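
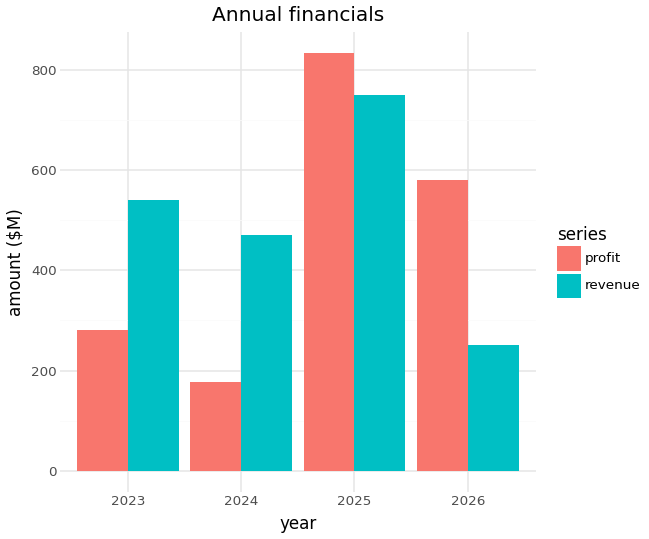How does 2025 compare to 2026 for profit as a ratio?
2025 ≈ 800, 2026 ≈ 600; 800/600 ≈ 1.33.

≈ 1.33×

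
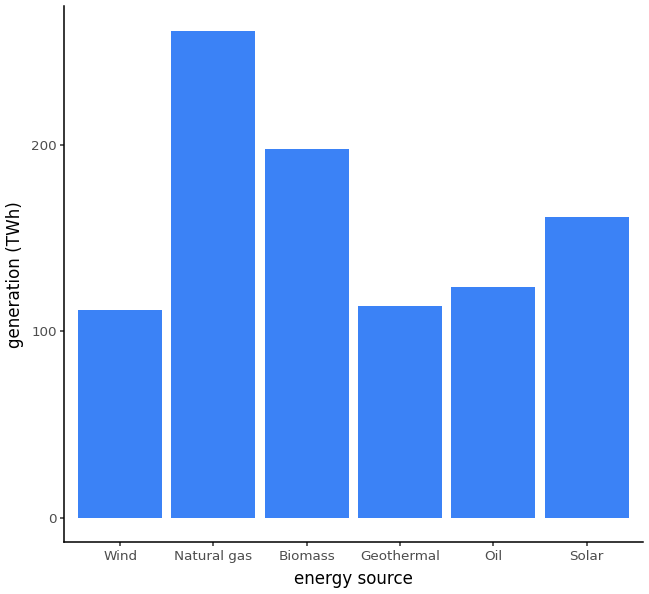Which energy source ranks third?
Solar

Top 4: Natural gas ≈ 250, Biomass ≈ 200, Solar ≈ 150, Oil ≈ 125.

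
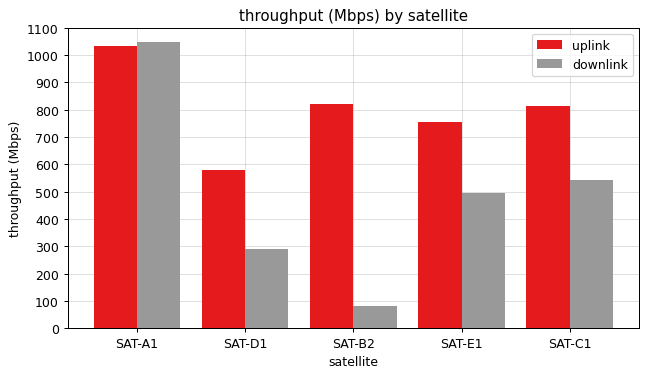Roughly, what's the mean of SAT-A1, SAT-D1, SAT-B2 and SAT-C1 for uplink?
≈ 800

(1000 + 600 + 800 + 800) / 4 ≈ 800.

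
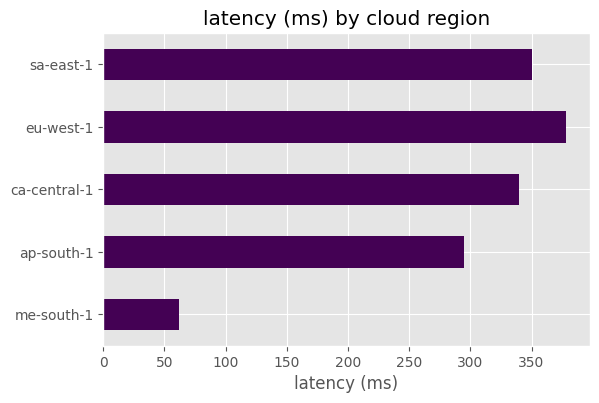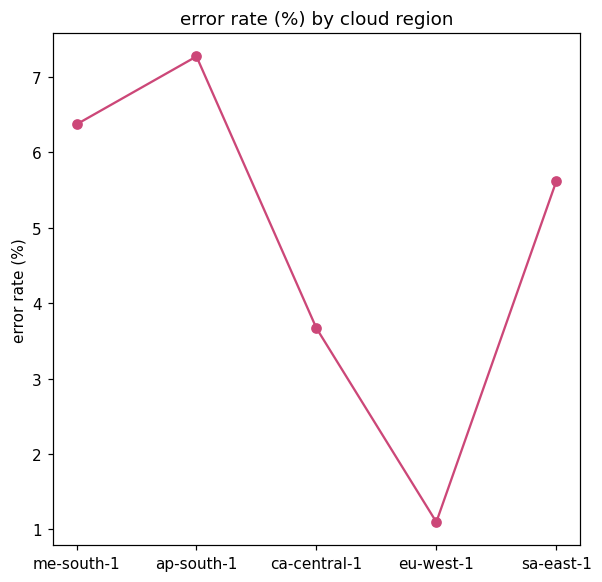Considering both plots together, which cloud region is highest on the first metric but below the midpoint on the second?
eu-west-1

Chart 2 median error rate (%) ≈ 6; below-median cloud regions: ca-central-1, eu-west-1. Among those, eu-west-1 has the highest latency (ms) (≈ 400).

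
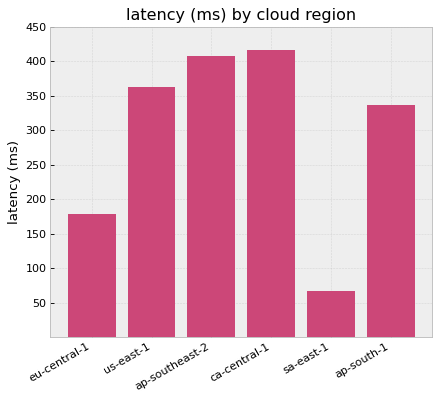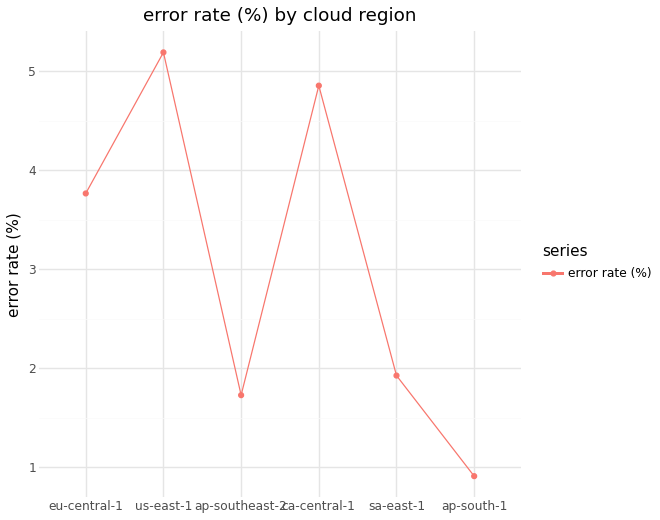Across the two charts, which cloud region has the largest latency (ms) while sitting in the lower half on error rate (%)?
ap-southeast-2

Chart 2 median error rate (%) ≈ 3; below-median cloud regions: ap-southeast-2, sa-east-1, ap-south-1. Among those, ap-southeast-2 has the highest latency (ms) (≈ 400).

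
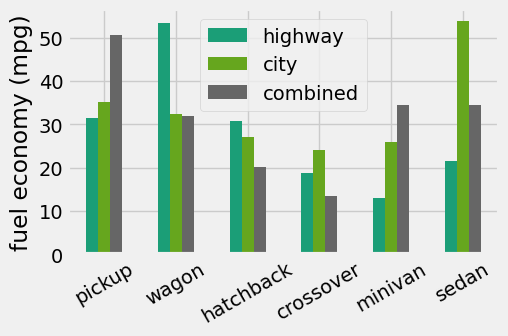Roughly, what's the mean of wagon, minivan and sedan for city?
(30 + 25 + 55) / 3 ≈ 37.

≈ 37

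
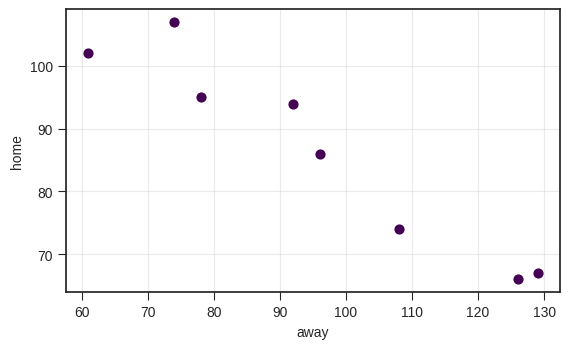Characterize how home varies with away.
negative, strong

Points are negatively correlated; strong (|r| ≈ 1.0).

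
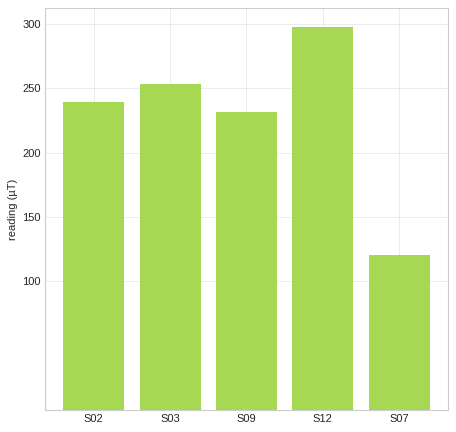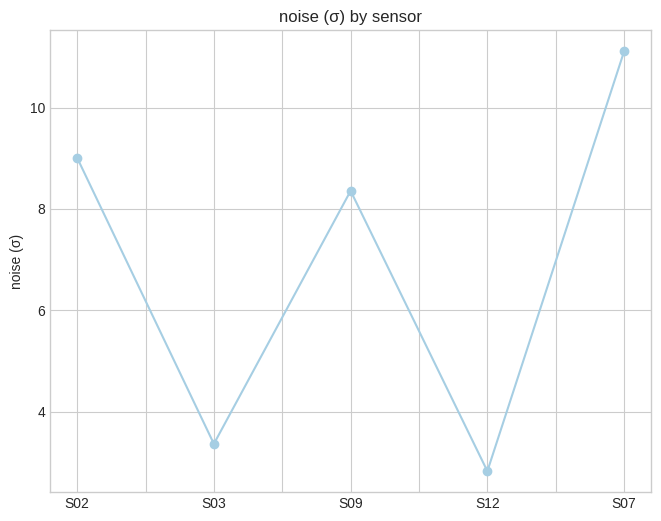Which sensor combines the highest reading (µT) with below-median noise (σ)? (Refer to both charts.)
S12

Chart 2 median noise (σ) ≈ 8; below-median sensors: S03, S12. Among those, S12 has the highest reading (µT) (≈ 300).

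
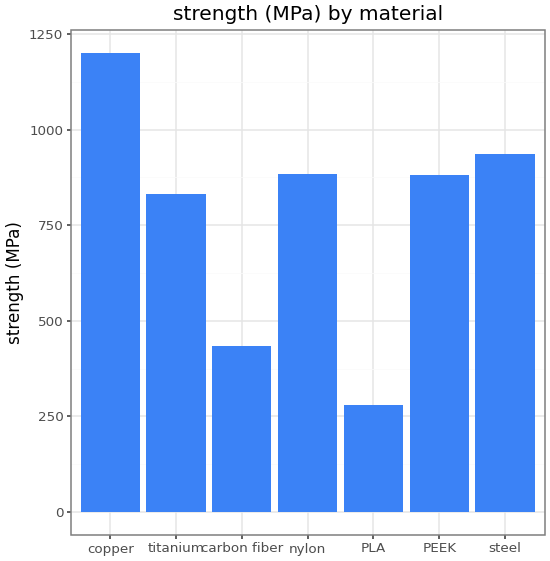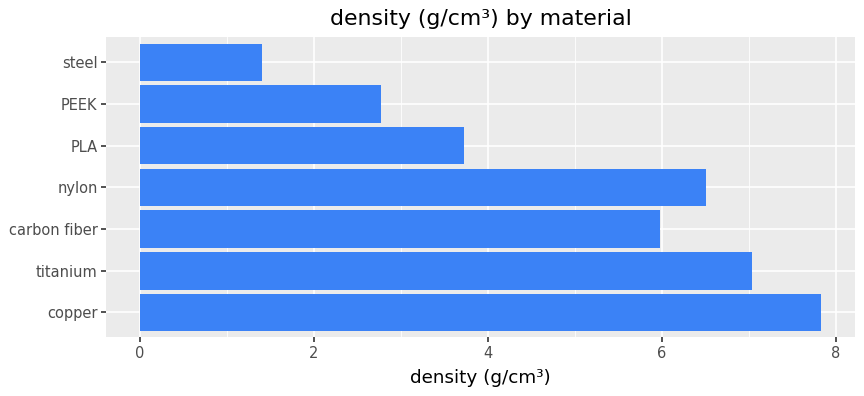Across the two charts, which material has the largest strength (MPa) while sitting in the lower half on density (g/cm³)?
Chart 2 median density (g/cm³) ≈ 6; below-median materials: PLA, PEEK, steel. Among those, steel has the highest strength (MPa) (≈ 1000).

steel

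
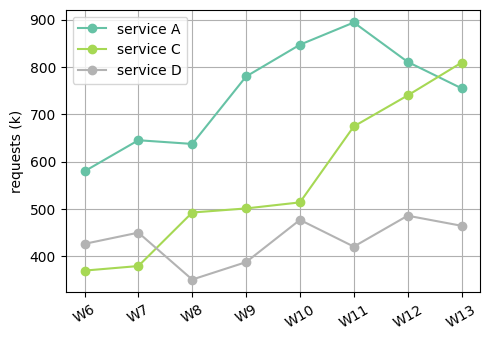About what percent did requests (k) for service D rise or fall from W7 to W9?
W7 ≈ 450, W9 ≈ 400; (400 − 450) / 450 ≈ -11.1%.

≈ -11.1%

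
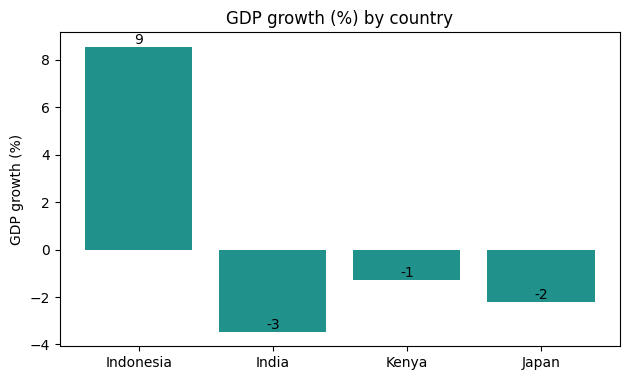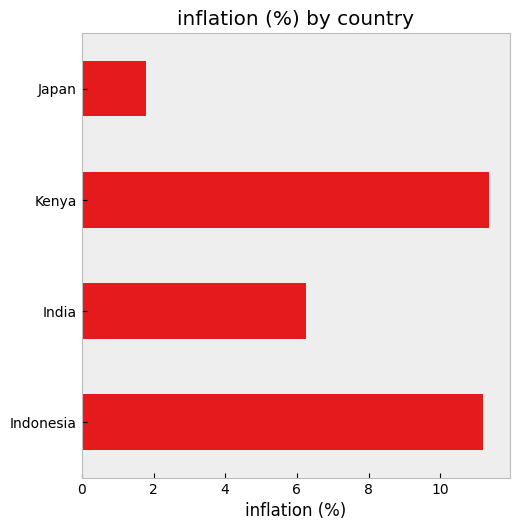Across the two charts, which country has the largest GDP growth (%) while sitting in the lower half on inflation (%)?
Japan

Chart 2 median inflation (%) ≈ 8; below-median countries: India, Japan. Among those, Japan has the highest GDP growth (%) (≈ -2).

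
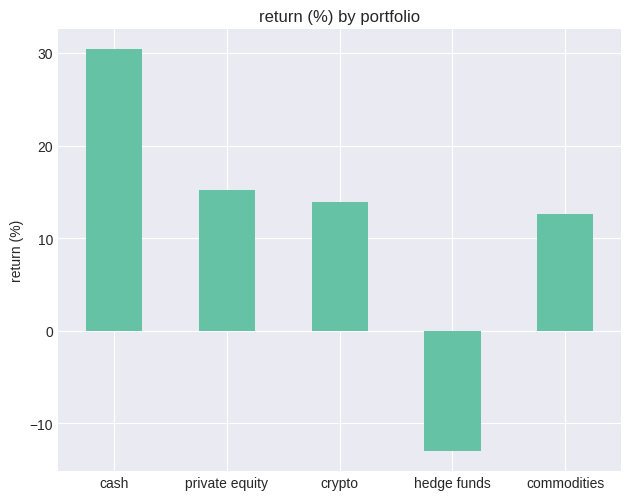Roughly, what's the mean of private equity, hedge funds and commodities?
≈ 5

(15 + -15 + 15) / 3 ≈ 5.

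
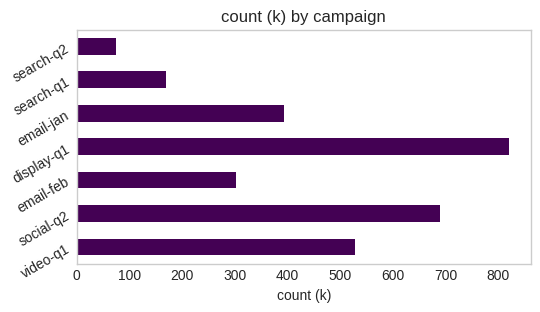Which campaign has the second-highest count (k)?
social-q2

Top 3: display-q1 ≈ 800, social-q2 ≈ 700, video-q1 ≈ 500.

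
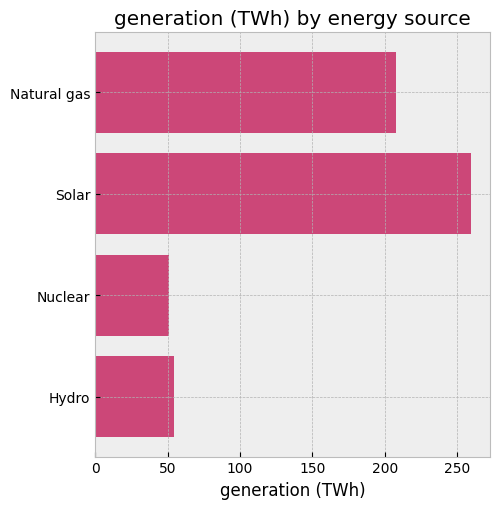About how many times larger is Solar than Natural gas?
≈ 1.25×

Solar ≈ 250, Natural gas ≈ 200; 250/200 ≈ 1.25.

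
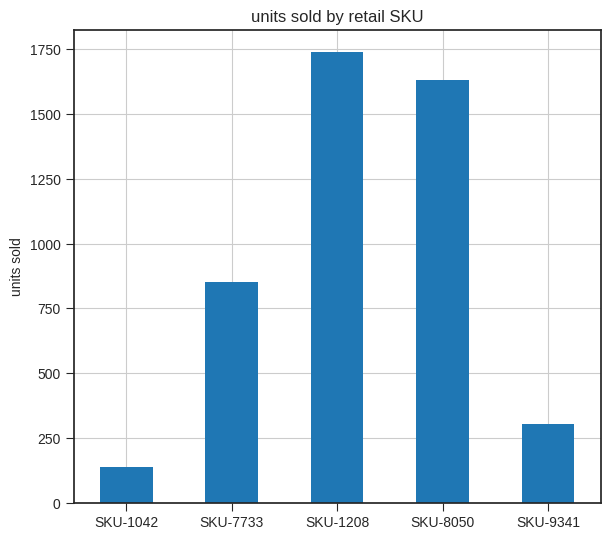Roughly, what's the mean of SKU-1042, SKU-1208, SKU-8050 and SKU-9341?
(200 + 1800 + 1600 + 400) / 4 ≈ 1000.

≈ 1000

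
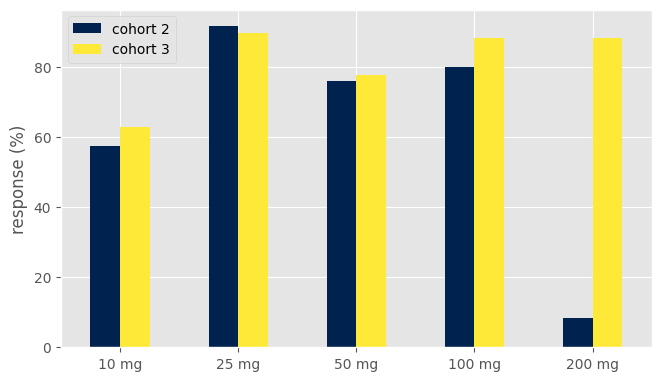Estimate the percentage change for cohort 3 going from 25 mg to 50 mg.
25 mg ≈ 90, 50 mg ≈ 80; (80 − 90) / 90 ≈ -11.1%.

≈ -11.1%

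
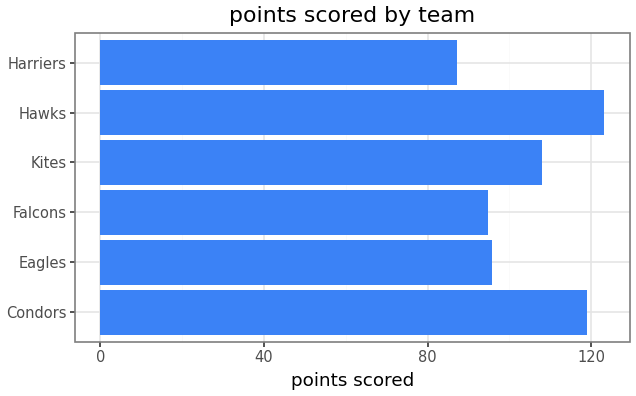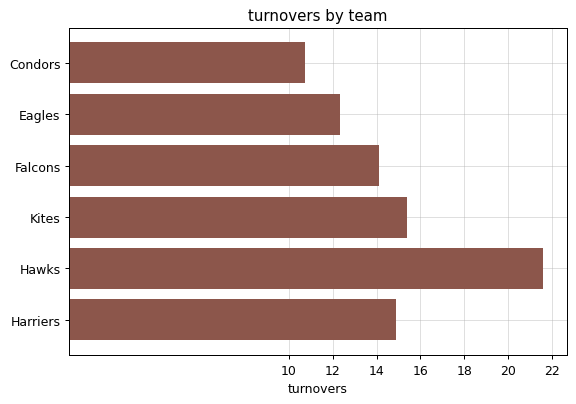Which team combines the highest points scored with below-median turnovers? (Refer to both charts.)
Chart 2 median turnovers ≈ 14; below-median teams: Condors, Eagles, Falcons. Among those, Condors has the highest points scored (≈ 120).

Condors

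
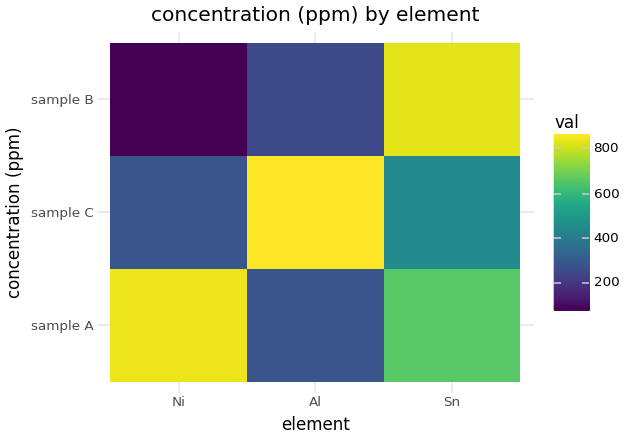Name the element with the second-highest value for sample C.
Sn

Top 3 for sample C: Al ≈ 900, Sn ≈ 500, Ni ≈ 300.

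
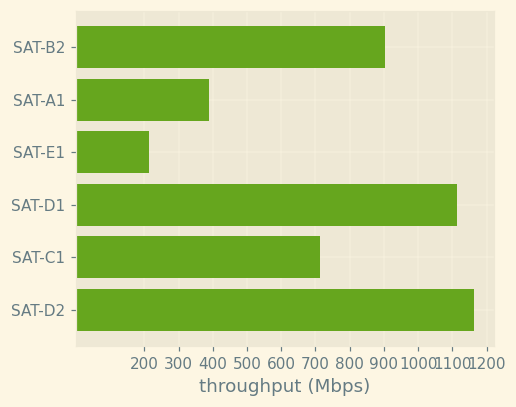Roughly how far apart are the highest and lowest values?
≈ 1000

Max SAT-D2 ≈ 1200, min SAT-E1 ≈ 200; range ≈ 1000.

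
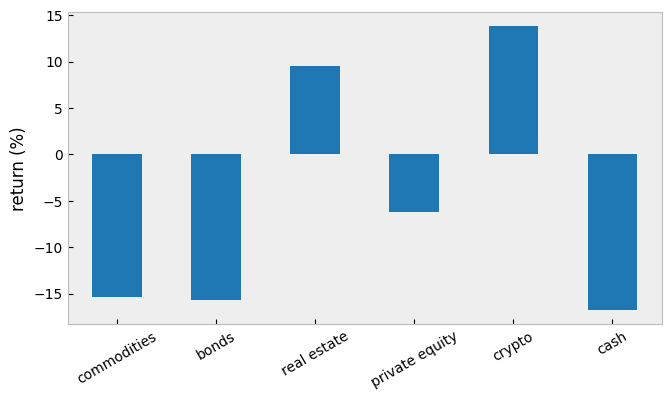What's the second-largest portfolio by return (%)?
real estate

Top 3: crypto ≈ 15, real estate ≈ 10, private equity ≈ -5.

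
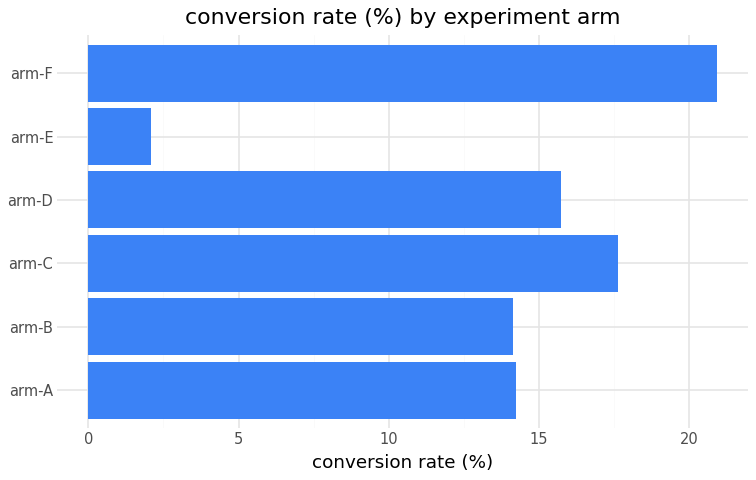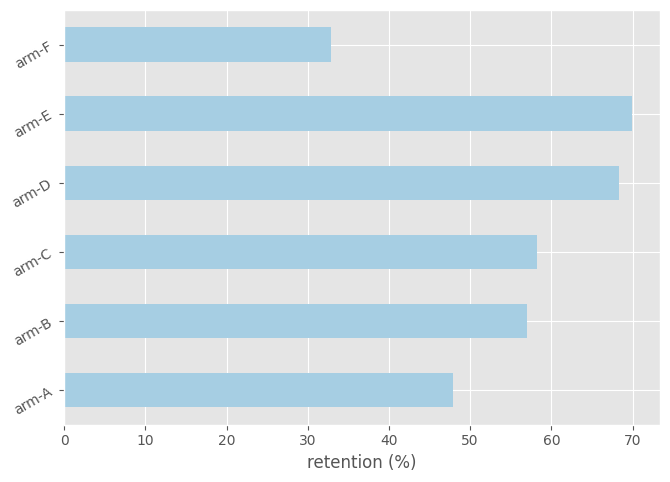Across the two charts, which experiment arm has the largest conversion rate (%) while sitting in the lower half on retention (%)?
Chart 2 median retention (%) ≈ 60; below-median experiment arms: arm-A, arm-B, arm-F. Among those, arm-F has the highest conversion rate (%) (≈ 20).

arm-F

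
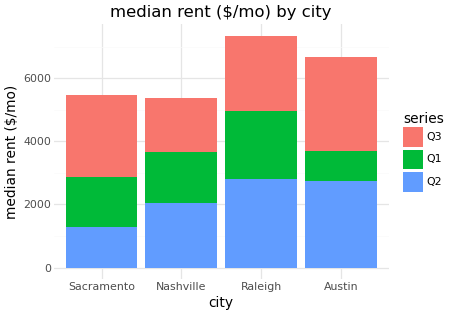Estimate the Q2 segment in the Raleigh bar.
≈ 3000

Q2 top ≈ 3000, bottom ≈ 0; segment ≈ 3000.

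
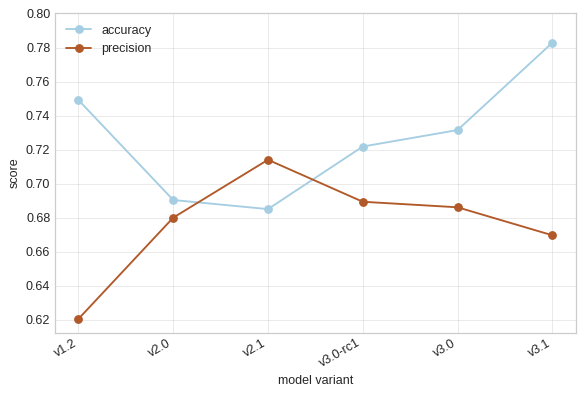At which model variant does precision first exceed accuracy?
v2.1

v2.0: precision ≈ 0.68 vs accuracy ≈ 0.70 (not yet); v2.1: precision ≈ 0.72 vs accuracy ≈ 0.68 (first crossover).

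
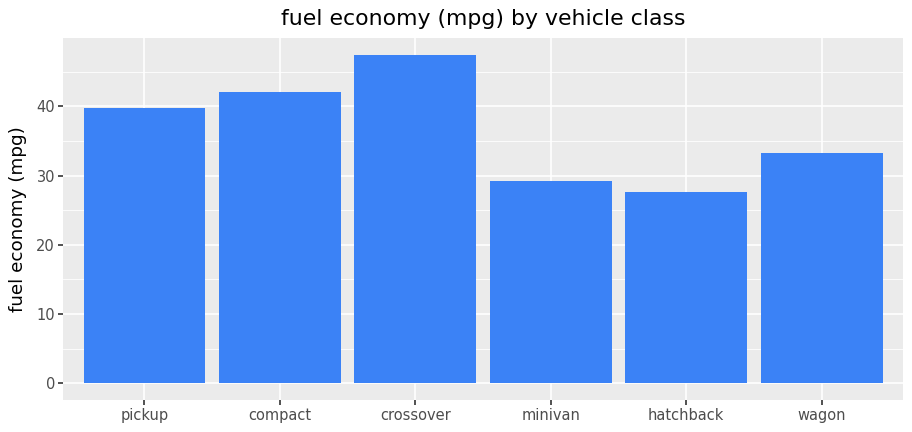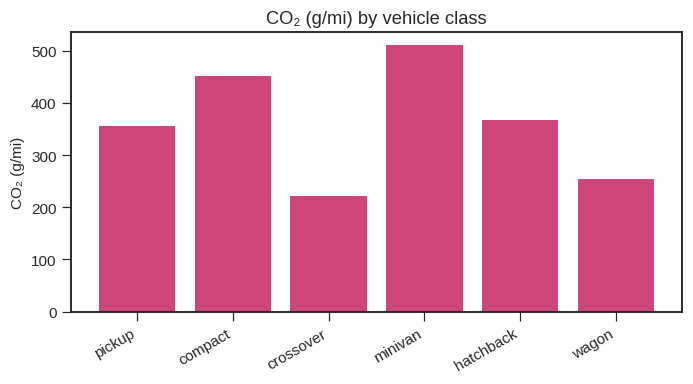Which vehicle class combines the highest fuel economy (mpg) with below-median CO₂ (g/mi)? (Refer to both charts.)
Chart 2 median CO₂ (g/mi) ≈ 350; below-median vehicle classes: pickup, crossover, wagon. Among those, crossover has the highest fuel economy (mpg) (≈ 45).

crossover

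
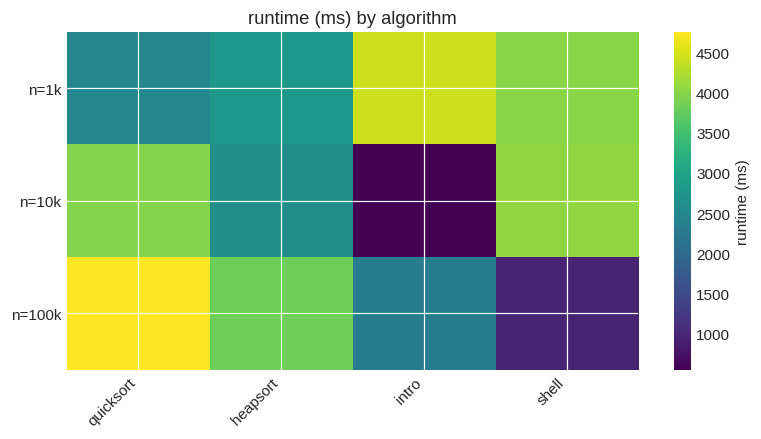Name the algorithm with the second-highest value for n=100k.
heapsort

Top 3 for n=100k: quicksort ≈ 5000, heapsort ≈ 4000, intro ≈ 2500.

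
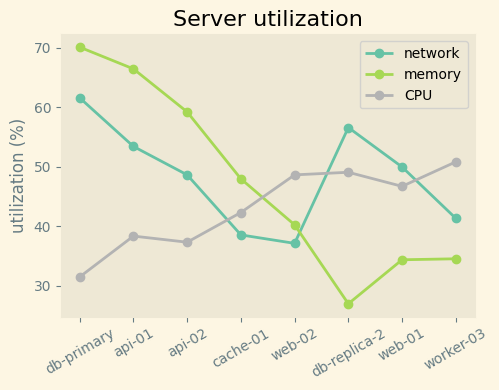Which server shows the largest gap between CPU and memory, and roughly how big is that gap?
db-primary: CPU ≈ 30, memory ≈ 70 → gap ≈ 40. Next-largest (api-01) is only ≈ 25.

db-primary, ≈ 40 %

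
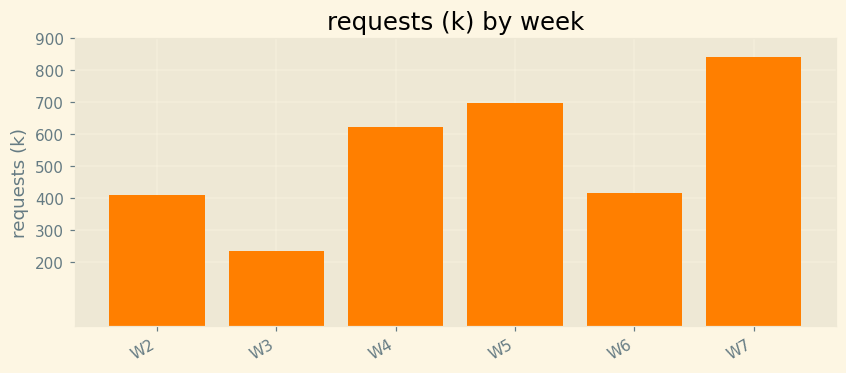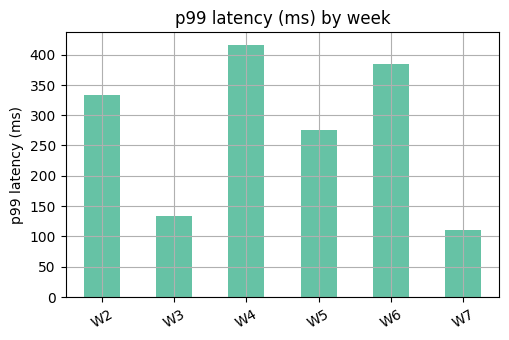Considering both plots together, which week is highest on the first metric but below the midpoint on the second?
W7

Chart 2 median p99 latency (ms) ≈ 300; below-median weeks: W3, W5, W7. Among those, W7 has the highest requests (k) (≈ 800).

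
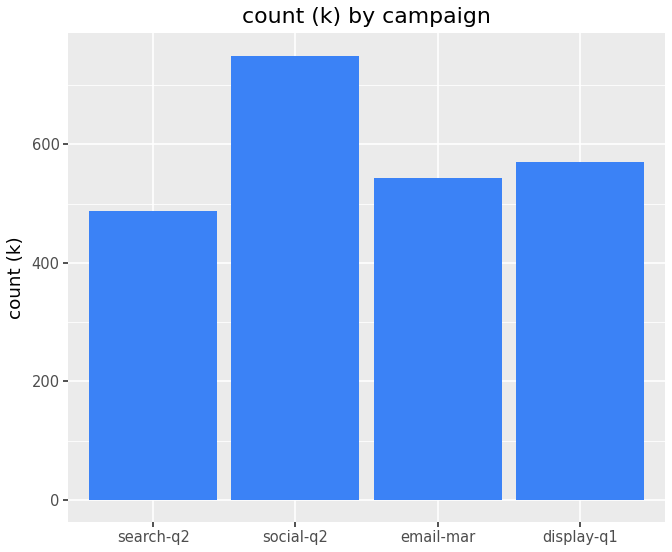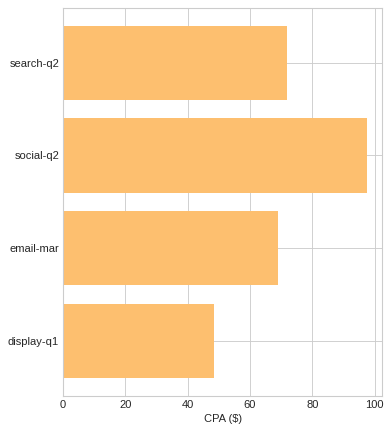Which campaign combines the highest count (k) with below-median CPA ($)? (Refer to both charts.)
display-q1

Chart 2 median CPA ($) ≈ 70; below-median campaigns: email-mar, display-q1. Among those, display-q1 has the highest count (k) (≈ 600).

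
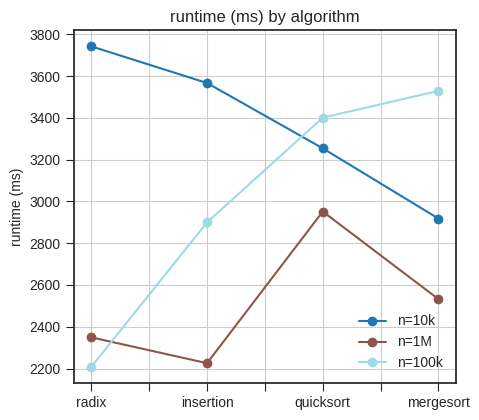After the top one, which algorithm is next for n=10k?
insertion

Top 3 for n=10k: radix ≈ 3800, insertion ≈ 3600, quicksort ≈ 3200.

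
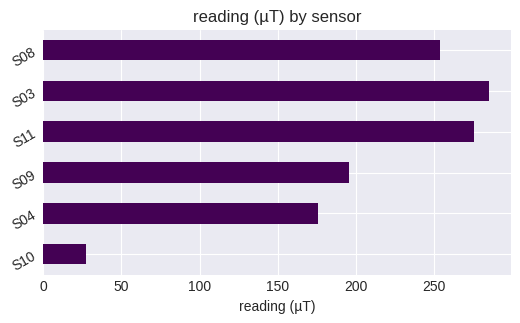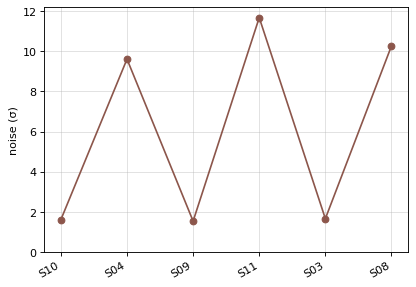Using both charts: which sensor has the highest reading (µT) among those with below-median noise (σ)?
Chart 2 median noise (σ) ≈ 6; below-median sensors: S10, S09, S03. Among those, S03 has the highest reading (µT) (≈ 300).

S03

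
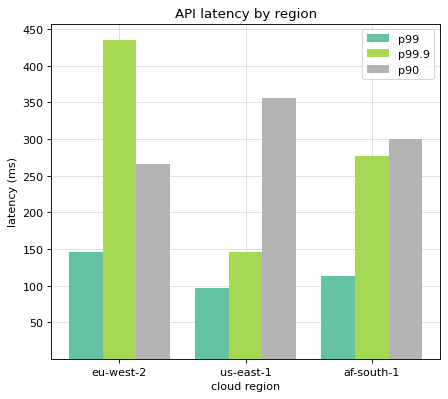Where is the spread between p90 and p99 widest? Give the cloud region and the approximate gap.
us-east-1: p90 ≈ 350, p99 ≈ 100 → gap ≈ 250. Next-largest (af-south-1) is only ≈ 200.

us-east-1, ≈ 250 ms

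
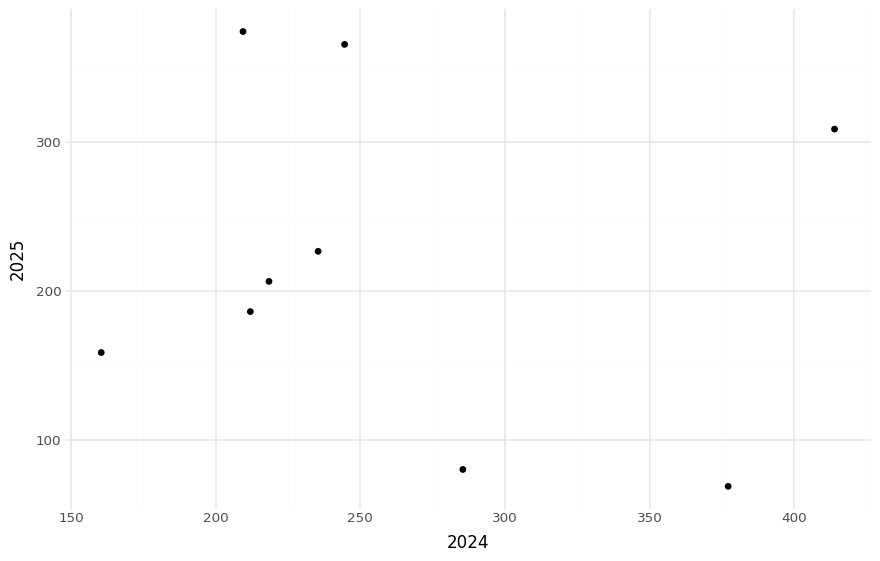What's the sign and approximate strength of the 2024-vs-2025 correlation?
Points are roughly uncorrelated; weak (|r| ≈ 0.1).

no clear correlation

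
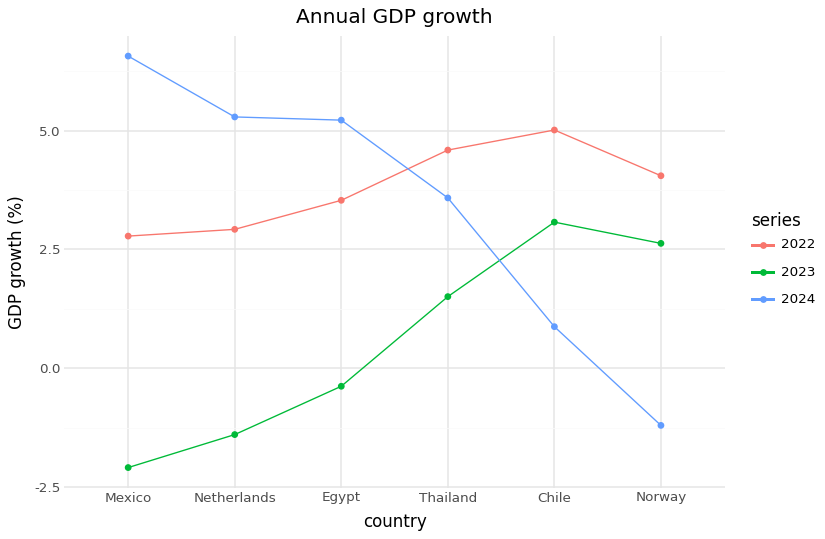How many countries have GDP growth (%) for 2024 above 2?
Above 2: Mexico, Netherlands, Egypt, Thailand.

4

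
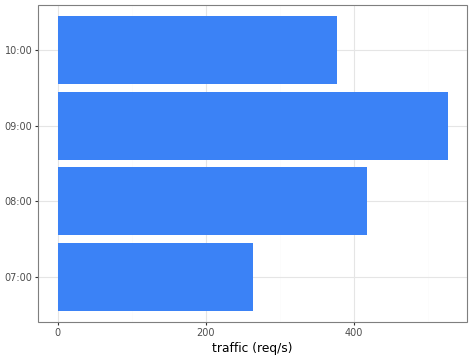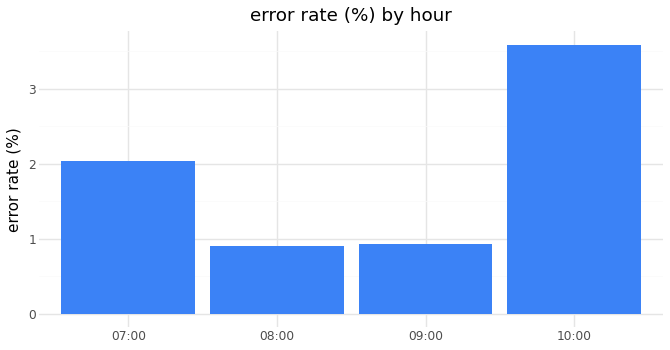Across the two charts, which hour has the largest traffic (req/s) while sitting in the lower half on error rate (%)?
Chart 2 median error rate (%) ≈ 1.5; below-median hours: 08:00, 09:00. Among those, 09:00 has the highest traffic (req/s) (≈ 550).

09:00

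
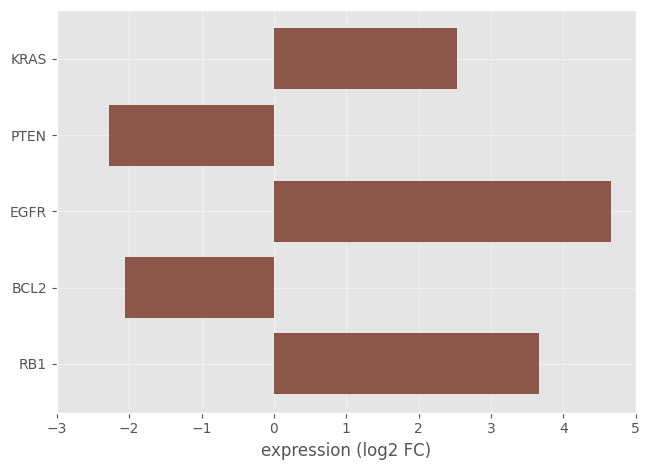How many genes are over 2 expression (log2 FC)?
Above 2: KRAS, EGFR, RB1.

3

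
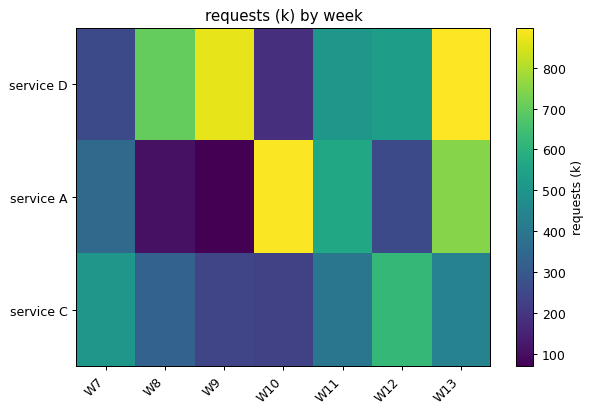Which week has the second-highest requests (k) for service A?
Top 3 for service A: W10 ≈ 900, W13 ≈ 700, W11 ≈ 600.

W13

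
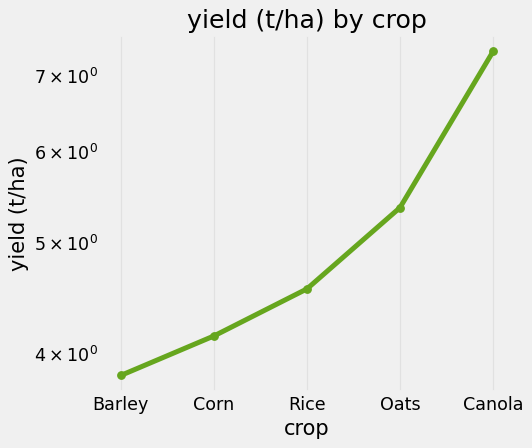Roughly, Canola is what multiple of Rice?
≈ 1.67×

Canola ≈ 7.5, Rice ≈ 4.5; 7.5/4.5 ≈ 1.67.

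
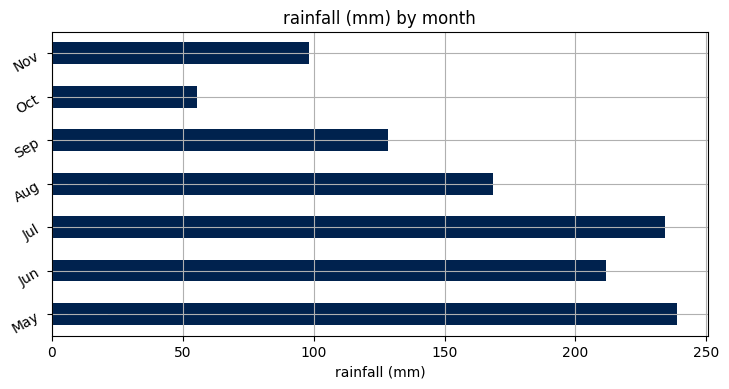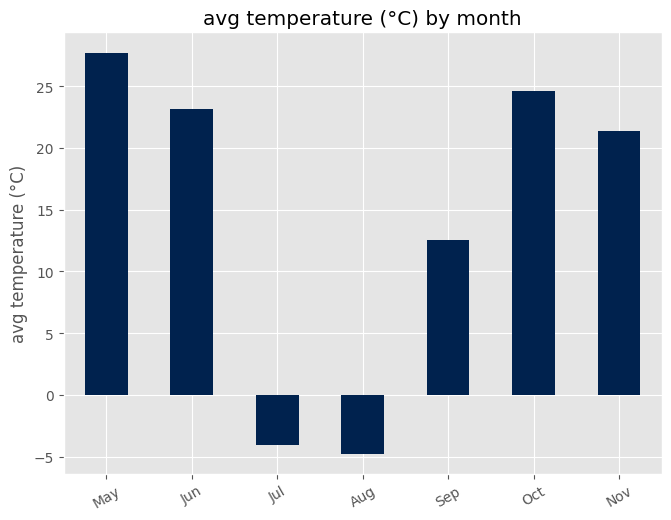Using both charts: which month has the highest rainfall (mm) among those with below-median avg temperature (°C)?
Chart 2 median avg temperature (°C) ≈ 20; below-median months: Jul, Aug, Sep. Among those, Jul has the highest rainfall (mm) (≈ 225).

Jul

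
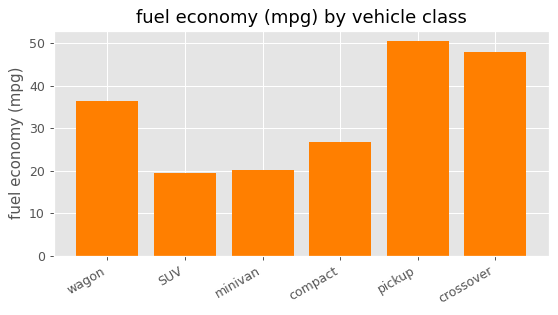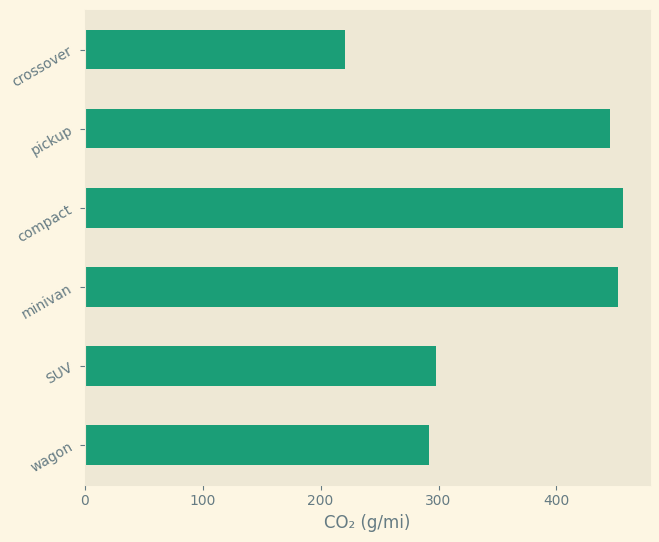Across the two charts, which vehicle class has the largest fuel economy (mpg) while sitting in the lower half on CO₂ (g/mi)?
Chart 2 median CO₂ (g/mi) ≈ 350; below-median vehicle classes: wagon, SUV, crossover. Among those, crossover has the highest fuel economy (mpg) (≈ 50).

crossover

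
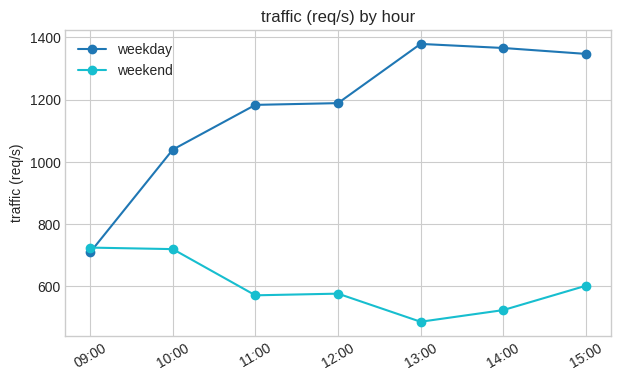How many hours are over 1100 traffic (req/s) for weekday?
Above 1100: 11:00, 12:00, 13:00, 14:00, 15:00.

5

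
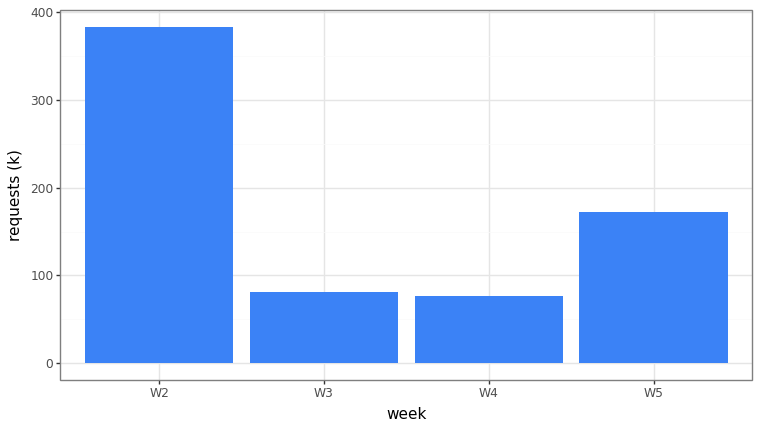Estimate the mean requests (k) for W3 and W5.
(100 + 150) / 2 ≈ 125.

≈ 125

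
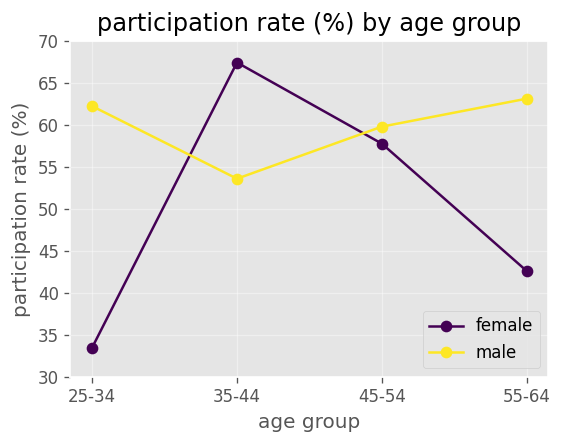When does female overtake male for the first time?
35-44

25-34: female ≈ 35 vs male ≈ 60 (not yet); 35-44: female ≈ 65 vs male ≈ 55 (first crossover).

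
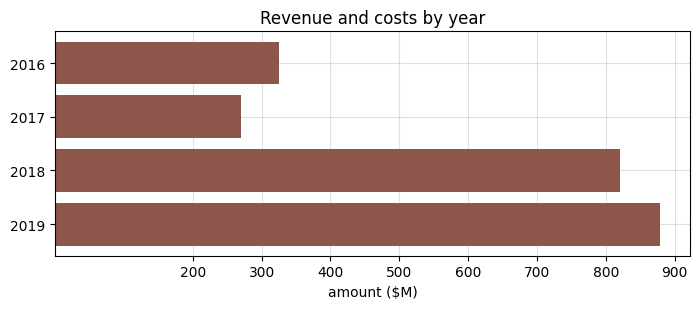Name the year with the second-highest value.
Top 3: 2019 ≈ 900, 2018 ≈ 800, 2016 ≈ 300.

2018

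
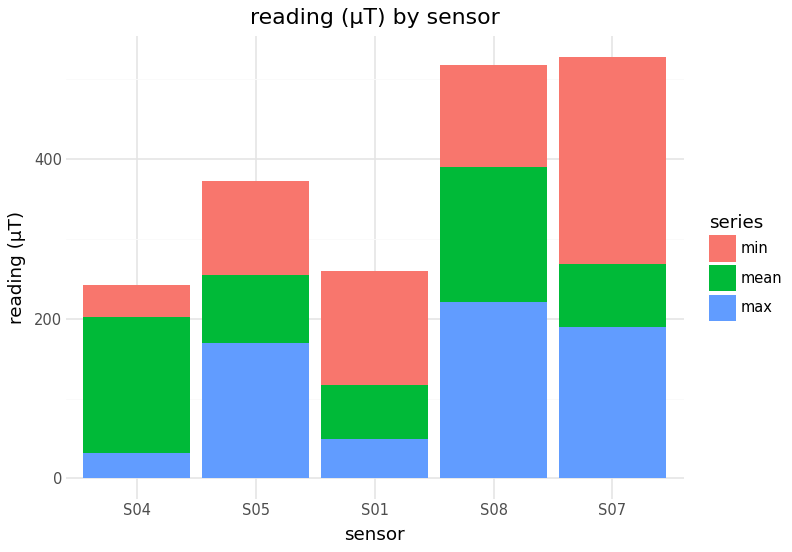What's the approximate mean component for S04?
mean top ≈ 200, bottom ≈ 50; segment ≈ 150.

≈ 150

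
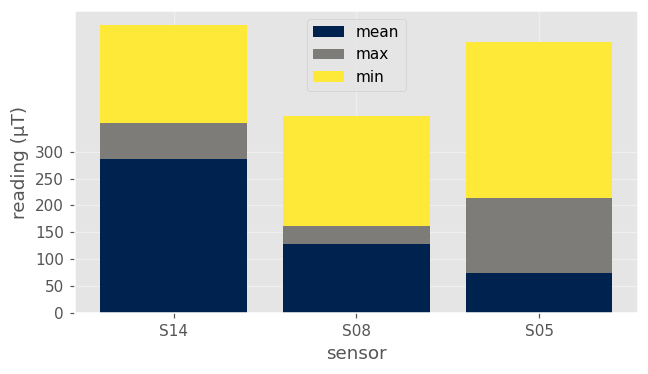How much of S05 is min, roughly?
min top ≈ 500, bottom ≈ 200; segment ≈ 300.

≈ 300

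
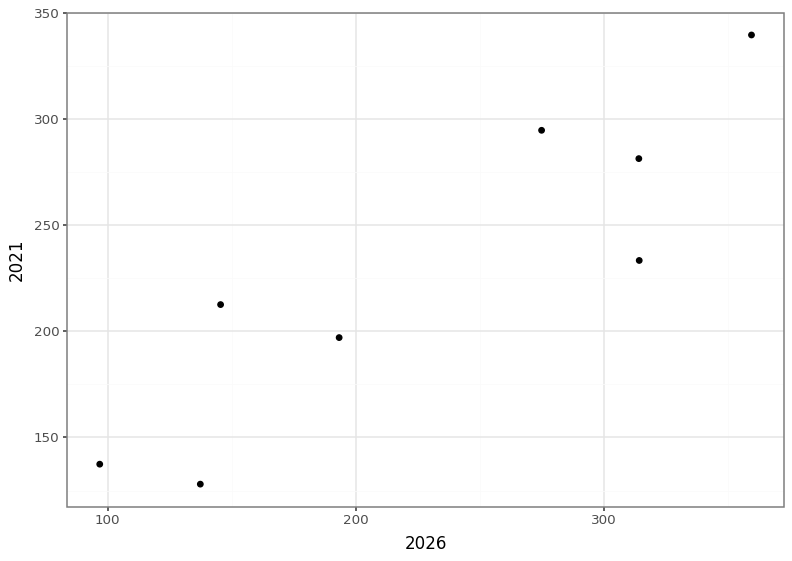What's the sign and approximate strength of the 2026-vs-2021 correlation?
positive, strong

Points are positively correlated; strong (|r| ≈ 0.9).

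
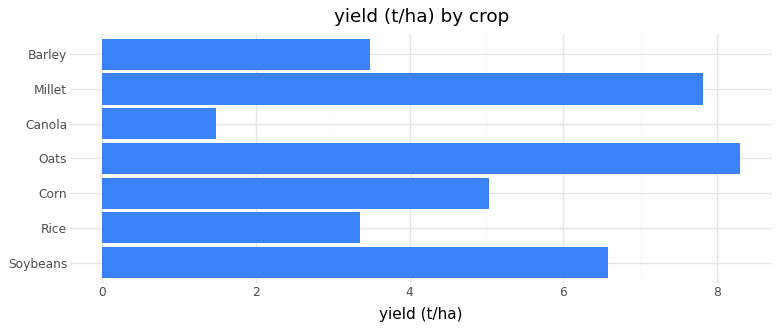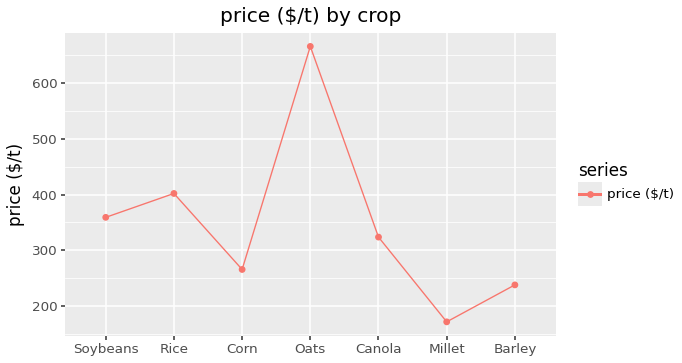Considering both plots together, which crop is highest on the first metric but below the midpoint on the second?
Millet

Chart 2 median price ($/t) ≈ 300; below-median crops: Corn, Millet, Barley. Among those, Millet has the highest yield (t/ha) (≈ 8).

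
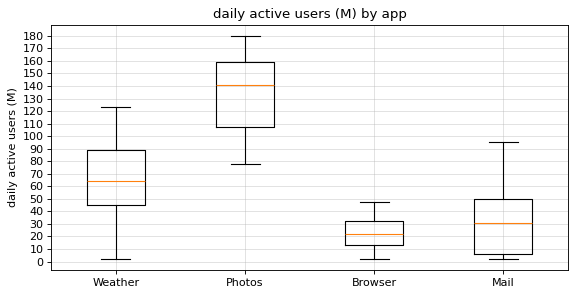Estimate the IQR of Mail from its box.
Q3 ≈ 50, Q1 ≈ 10; IQR ≈ 40.

≈ 40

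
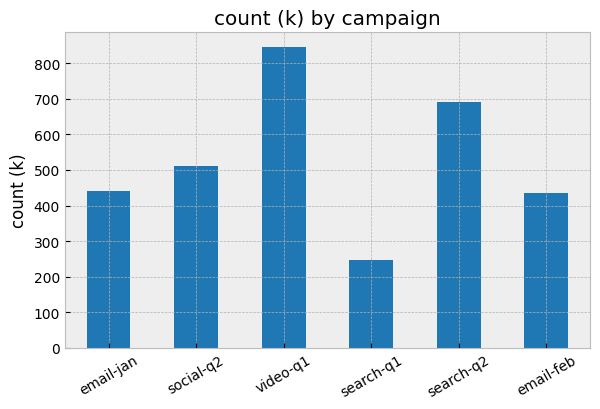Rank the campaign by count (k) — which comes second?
Top 3: video-q1 ≈ 800, search-q2 ≈ 700, social-q2 ≈ 500.

search-q2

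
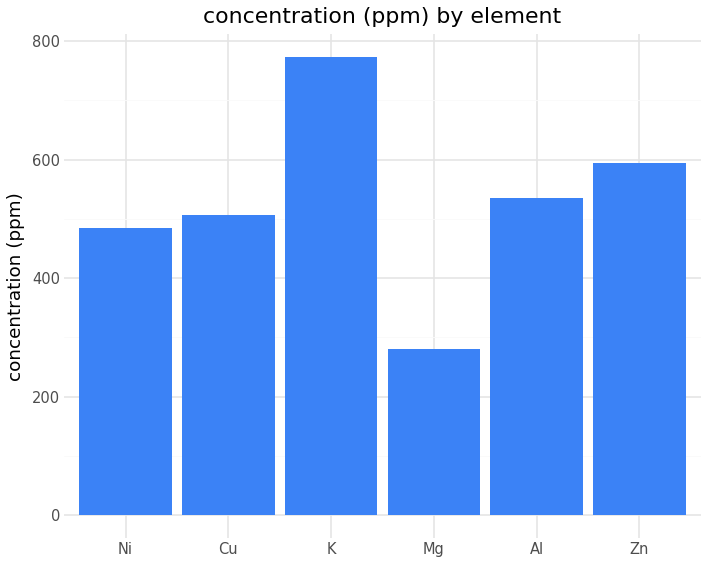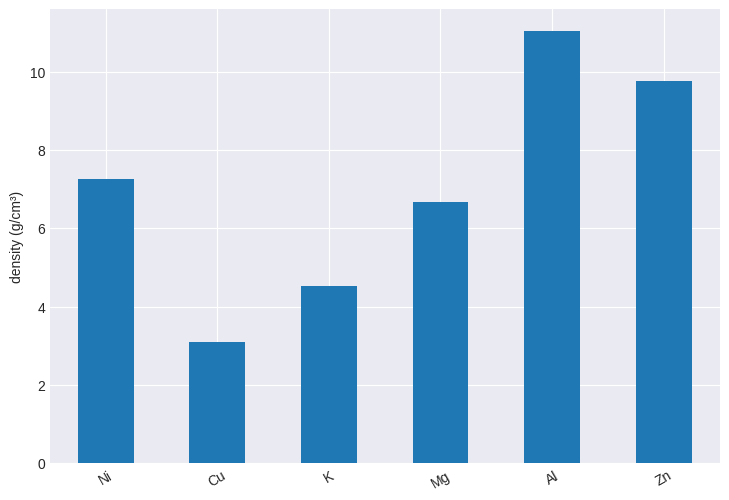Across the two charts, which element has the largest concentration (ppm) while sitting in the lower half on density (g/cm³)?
Chart 2 median density (g/cm³) ≈ 6; below-median elements: Cu, K, Mg. Among those, K has the highest concentration (ppm) (≈ 800).

K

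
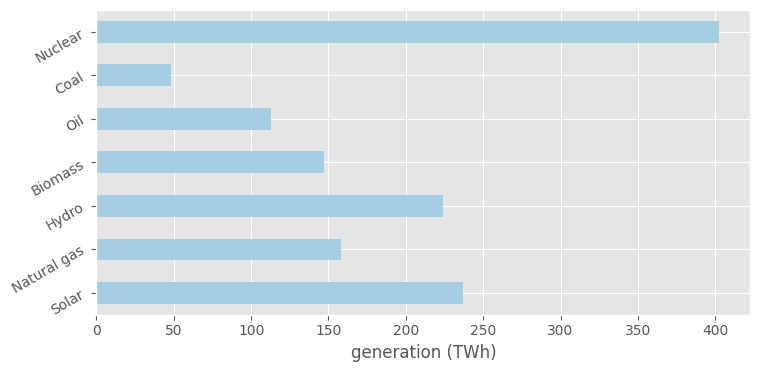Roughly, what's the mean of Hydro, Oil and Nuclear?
≈ 233

(200 + 100 + 400) / 3 ≈ 233.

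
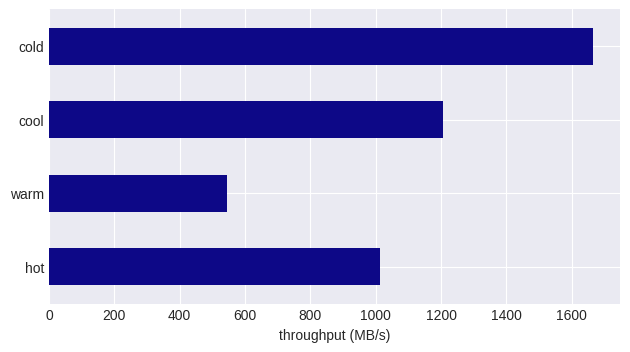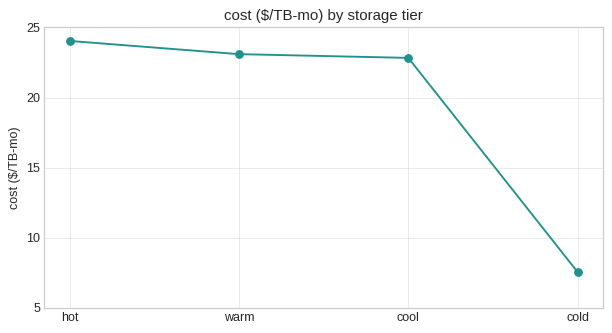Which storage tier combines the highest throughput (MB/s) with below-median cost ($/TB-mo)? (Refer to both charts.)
Chart 2 median cost ($/TB-mo) ≈ 25; below-median storage tiers: cool, cold. Among those, cold has the highest throughput (MB/s) (≈ 1600).

cold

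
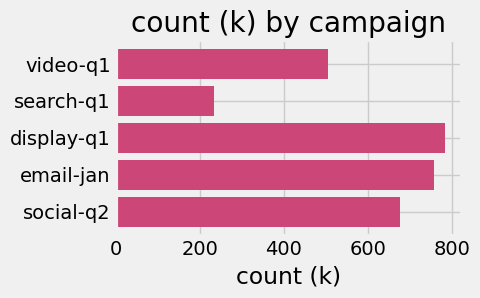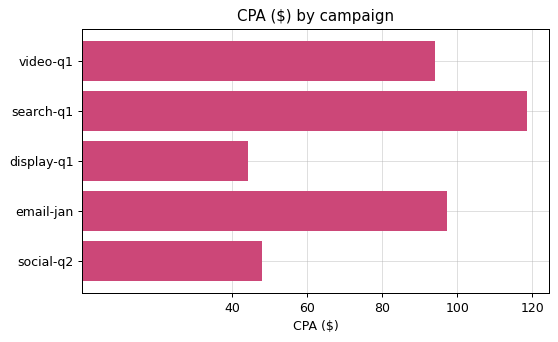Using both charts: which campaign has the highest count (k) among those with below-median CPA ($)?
Chart 2 median CPA ($) ≈ 100; below-median campaigns: display-q1, social-q2. Among those, display-q1 has the highest count (k) (≈ 800).

display-q1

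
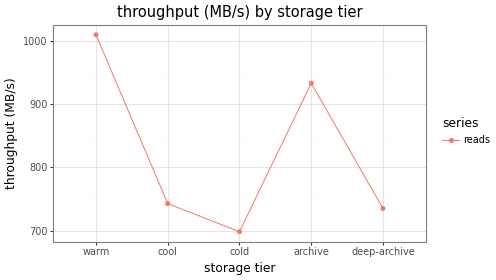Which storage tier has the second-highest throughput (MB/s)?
archive

Top 3: warm ≈ 1000, archive ≈ 950, cool ≈ 750.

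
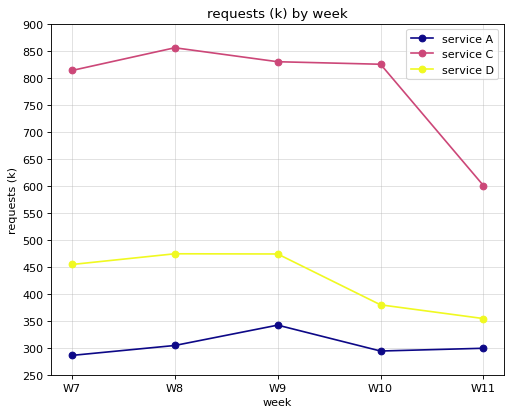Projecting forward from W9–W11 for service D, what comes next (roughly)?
Last three: 450, 400, 350 → slope ≈ -50/step → next ≈ 300.

≈ 300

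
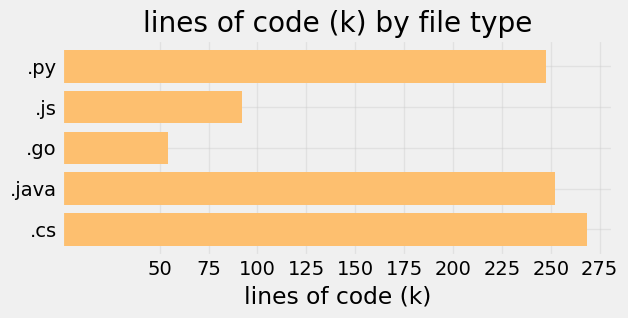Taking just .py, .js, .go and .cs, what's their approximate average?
≈ 169

(250 + 100 + 50 + 275) / 4 ≈ 169.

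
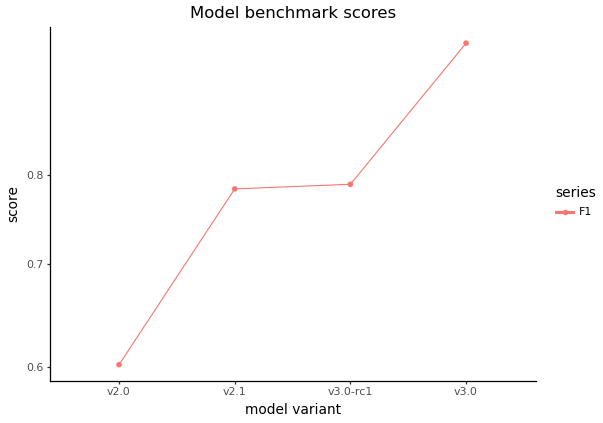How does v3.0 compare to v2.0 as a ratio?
v3.0 ≈ 0.95, v2.0 ≈ 0.60; 0.95/0.60 ≈ 1.58.

≈ 1.58×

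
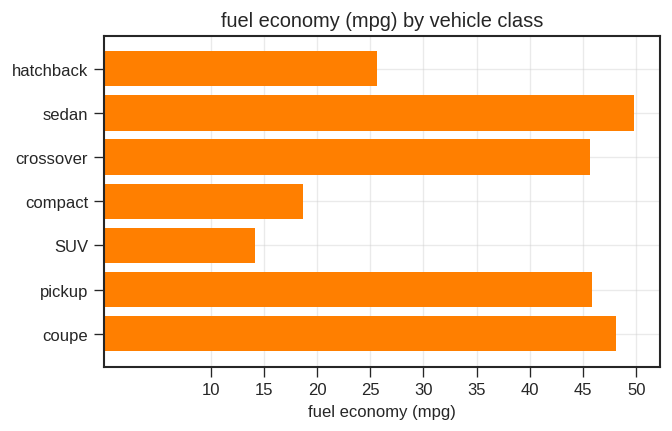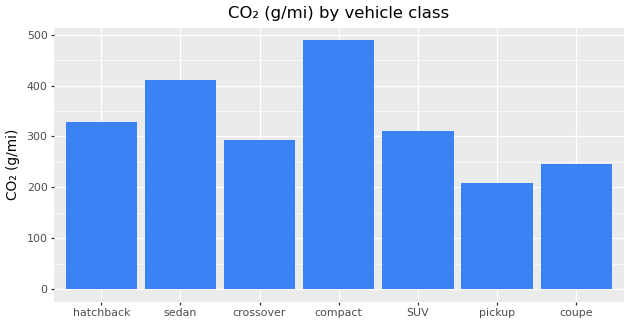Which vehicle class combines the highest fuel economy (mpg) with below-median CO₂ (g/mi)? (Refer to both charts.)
coupe

Chart 2 median CO₂ (g/mi) ≈ 300; below-median vehicle classes: crossover, pickup, coupe. Among those, coupe has the highest fuel economy (mpg) (≈ 50).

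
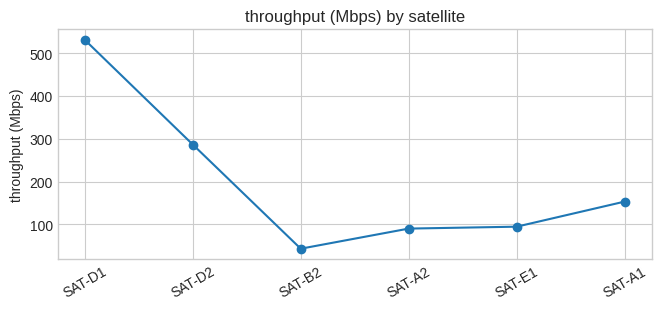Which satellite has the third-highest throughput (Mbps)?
Top 4: SAT-D1 ≈ 550, SAT-D2 ≈ 300, SAT-A1 ≈ 150, SAT-E1 ≈ 100.

SAT-A1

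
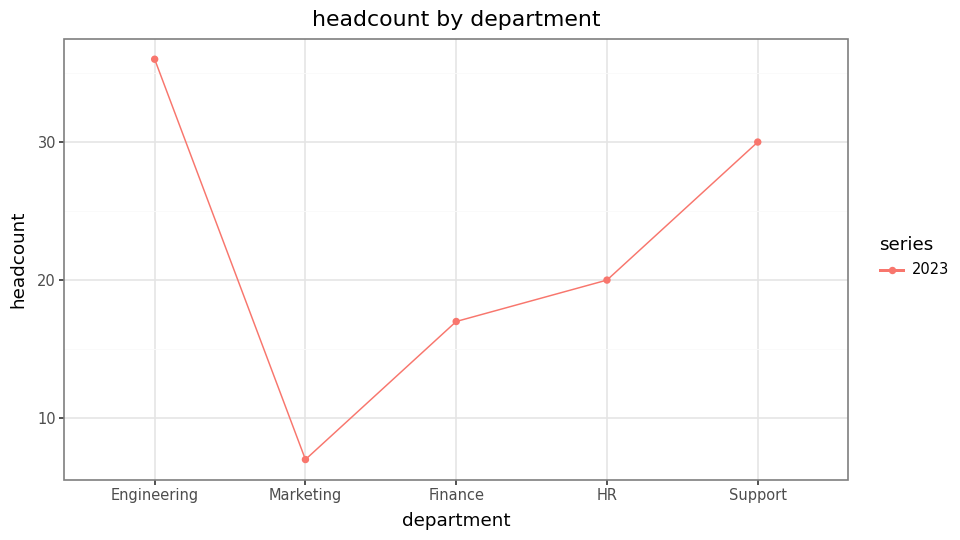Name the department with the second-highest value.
Support

Top 3: Engineering ≈ 35, Support ≈ 30, HR ≈ 20.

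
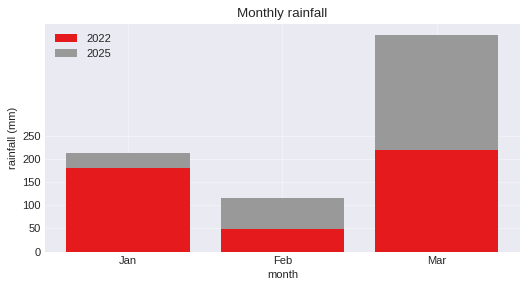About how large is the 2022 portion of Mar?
≈ 200

2022 top ≈ 200, bottom ≈ 0; segment ≈ 200.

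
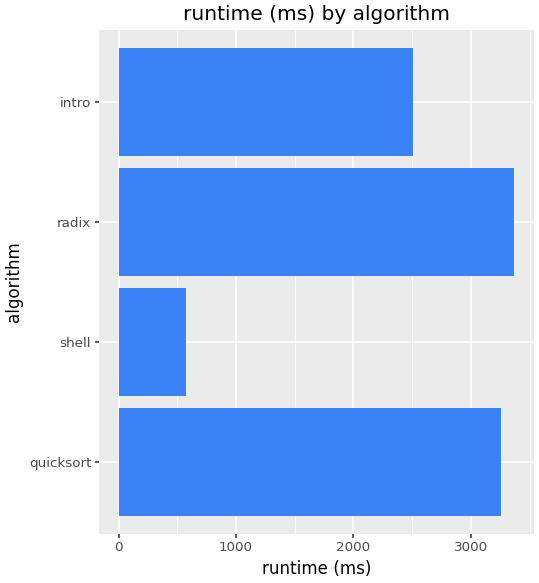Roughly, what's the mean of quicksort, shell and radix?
≈ 2500

(3500 + 500 + 3500) / 3 ≈ 2500.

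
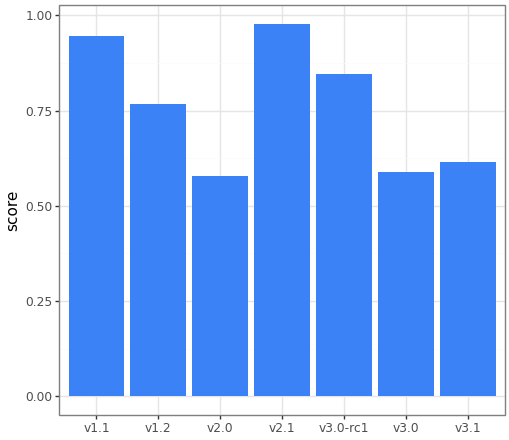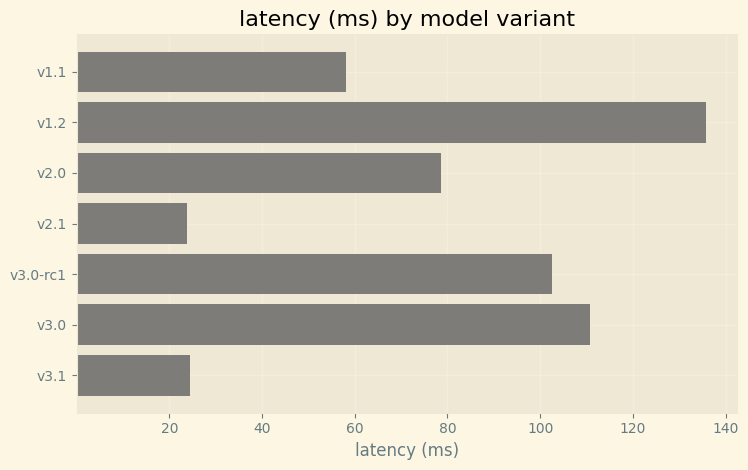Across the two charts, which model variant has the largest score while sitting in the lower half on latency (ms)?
Chart 2 median latency (ms) ≈ 80; below-median model variants: v1.1, v2.1, v3.1. Among those, v2.1 has the highest score (≈ 1).

v2.1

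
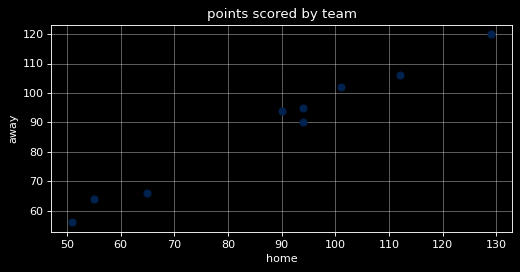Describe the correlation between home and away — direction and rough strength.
positive, strong

Points are positively correlated; strong (|r| ≈ 1.0).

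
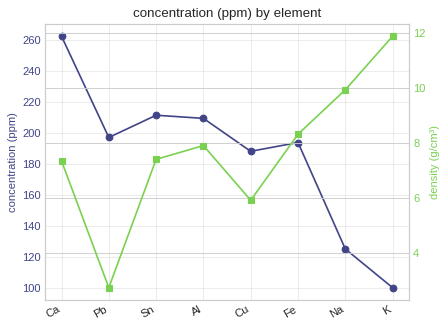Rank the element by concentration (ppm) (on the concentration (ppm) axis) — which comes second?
Sn

Top 3 (on the concentration (ppm) axis): Ca ≈ 260, Sn ≈ 220, Al ≈ 200.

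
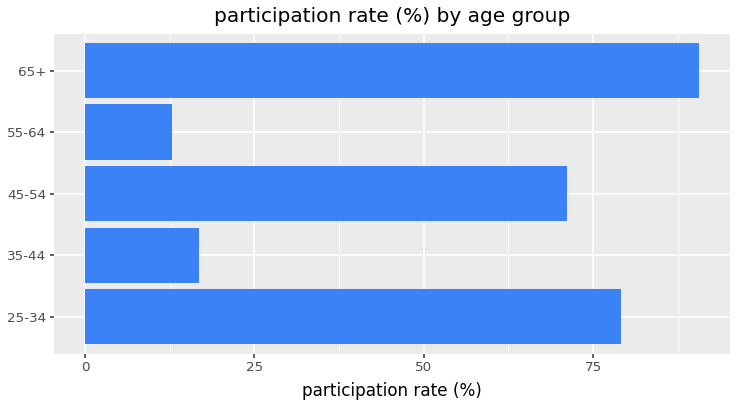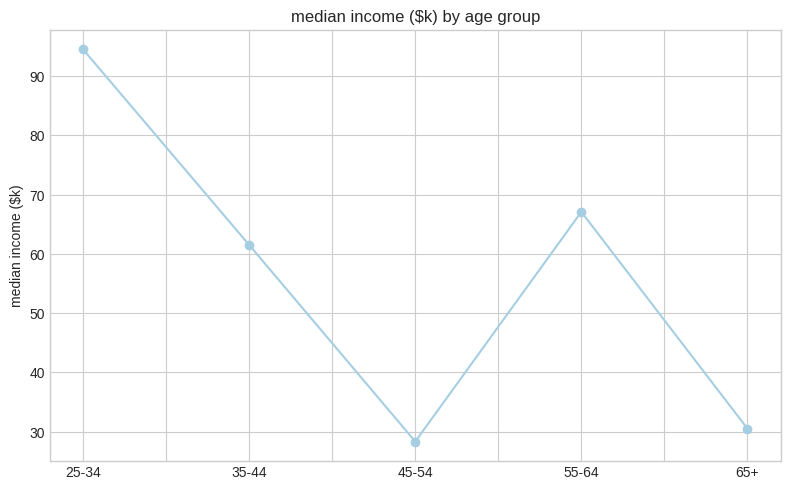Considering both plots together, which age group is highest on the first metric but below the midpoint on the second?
Chart 2 median median income ($k) ≈ 60; below-median age groups: 45-54, 65+. Among those, 65+ has the highest participation rate (%) (≈ 90).

65+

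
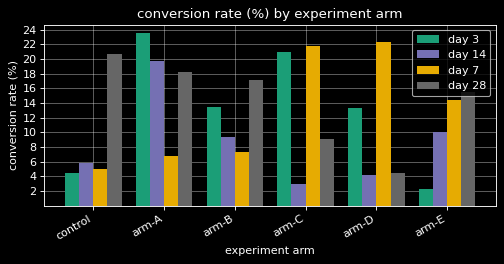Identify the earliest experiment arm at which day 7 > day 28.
arm-B: day 7 ≈ 8 vs day 28 ≈ 18 (not yet); arm-C: day 7 ≈ 22 vs day 28 ≈ 10 (first crossover).

arm-C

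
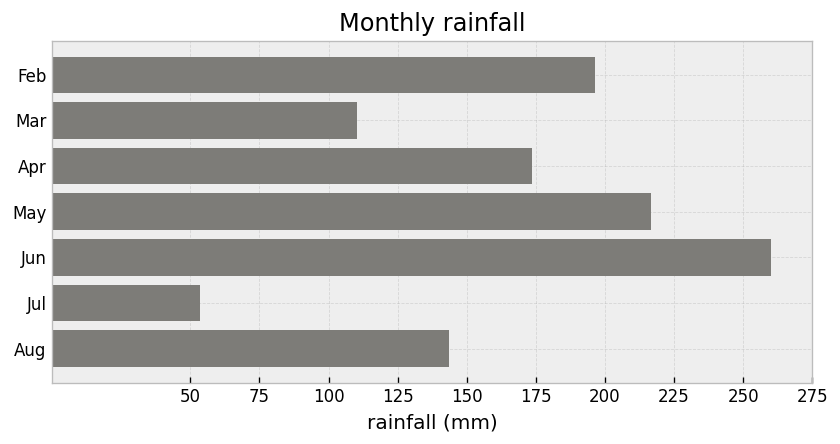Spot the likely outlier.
Jul ≈ 50; the rest sit between ≈ 100 and ≈ 250.

Jul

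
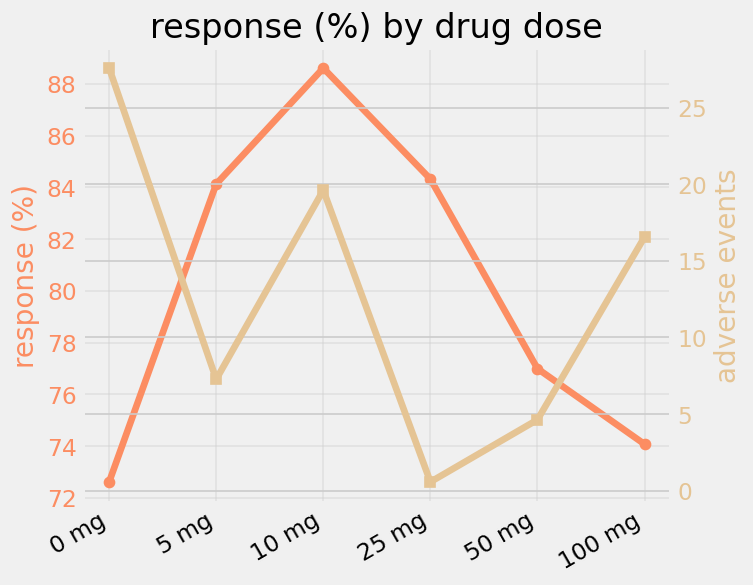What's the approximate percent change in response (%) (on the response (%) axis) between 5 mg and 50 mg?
5 mg ≈ 84, 50 mg ≈ 76; (76 − 84) / 84 ≈ -9.5%.

≈ -9.5%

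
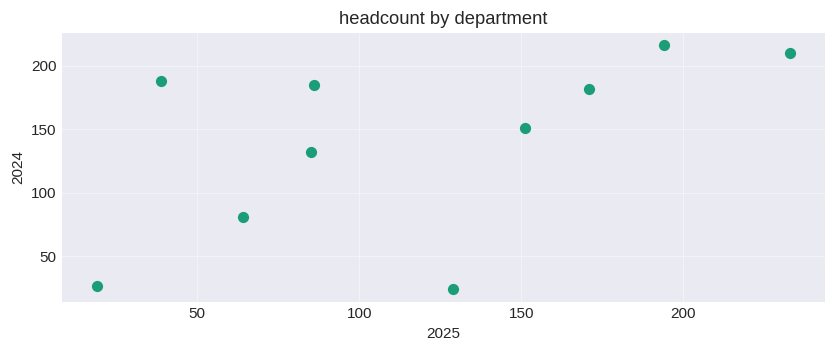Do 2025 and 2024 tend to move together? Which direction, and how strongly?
Points are positively correlated; moderate (|r| ≈ 0.5).

positive, moderate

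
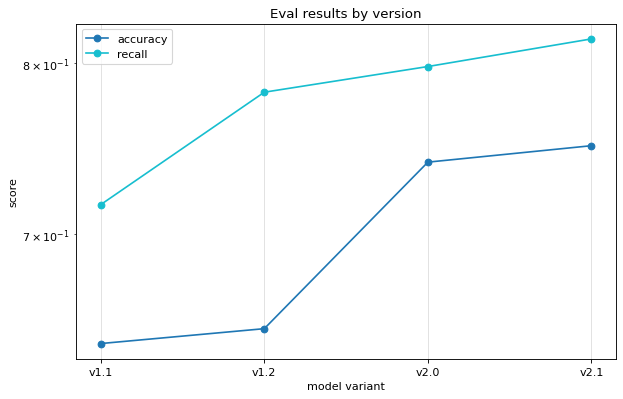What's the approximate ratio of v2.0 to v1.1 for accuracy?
v2.0 ≈ 0.74, v1.1 ≈ 0.64; 0.74/0.64 ≈ 1.16.

≈ 1.16×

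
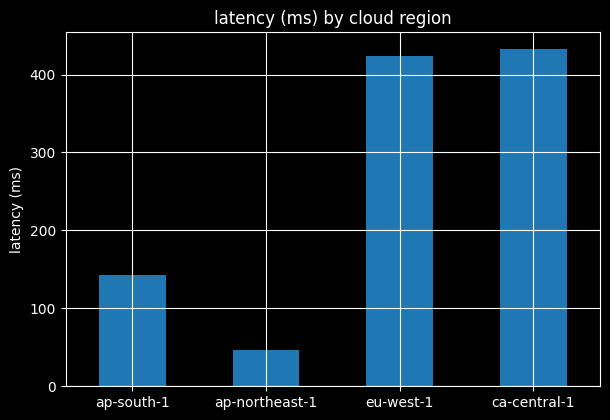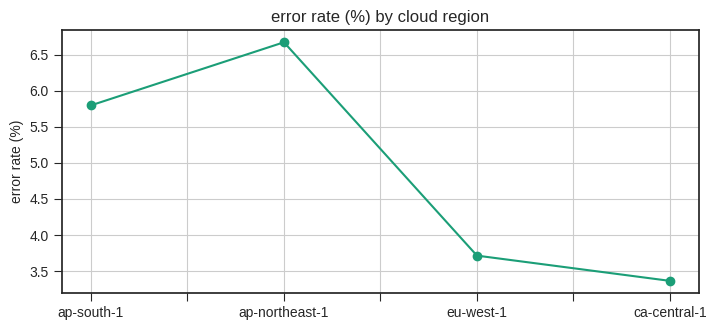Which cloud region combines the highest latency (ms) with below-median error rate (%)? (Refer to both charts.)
ca-central-1

Chart 2 median error rate (%) ≈ 5; below-median cloud regions: eu-west-1, ca-central-1. Among those, ca-central-1 has the highest latency (ms) (≈ 450).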